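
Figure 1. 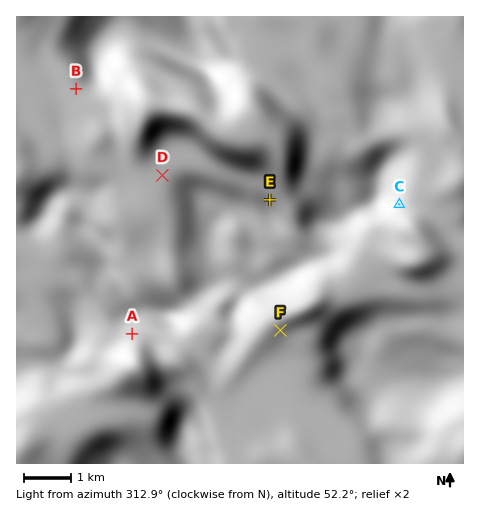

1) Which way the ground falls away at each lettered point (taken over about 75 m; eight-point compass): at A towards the N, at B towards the NE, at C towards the NW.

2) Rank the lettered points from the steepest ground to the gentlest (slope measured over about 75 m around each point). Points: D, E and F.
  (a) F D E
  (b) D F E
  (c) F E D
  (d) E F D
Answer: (d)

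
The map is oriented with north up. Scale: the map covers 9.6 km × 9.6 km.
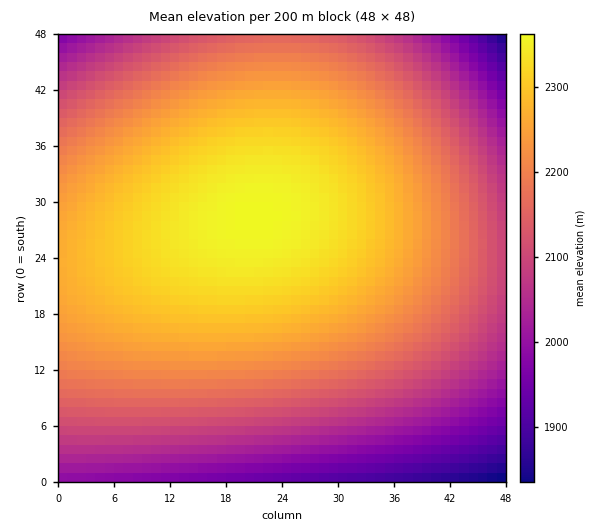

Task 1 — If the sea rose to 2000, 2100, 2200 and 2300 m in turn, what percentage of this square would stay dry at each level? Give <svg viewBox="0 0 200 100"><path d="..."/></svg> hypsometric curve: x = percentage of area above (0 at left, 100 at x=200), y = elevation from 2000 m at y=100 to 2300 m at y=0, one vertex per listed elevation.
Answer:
<svg viewBox="0 0 200 100"><path d="M182 100l-30-33-49-34-62-33"/></svg>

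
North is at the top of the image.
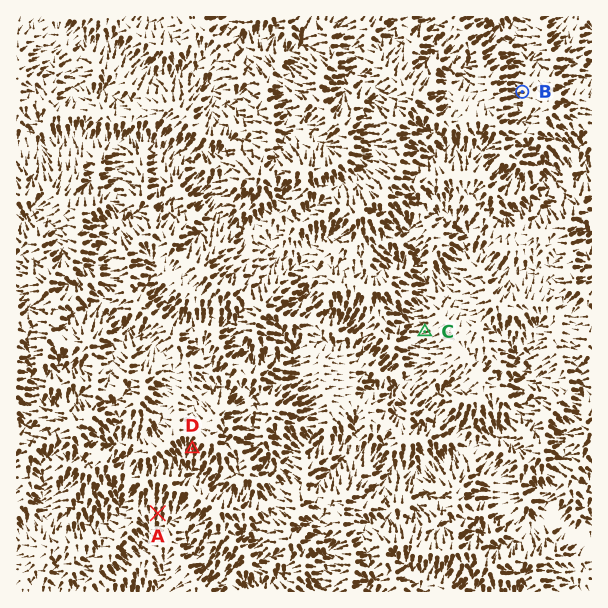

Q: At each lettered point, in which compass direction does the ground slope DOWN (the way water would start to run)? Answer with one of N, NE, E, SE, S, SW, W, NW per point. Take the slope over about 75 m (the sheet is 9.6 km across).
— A S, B W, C W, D S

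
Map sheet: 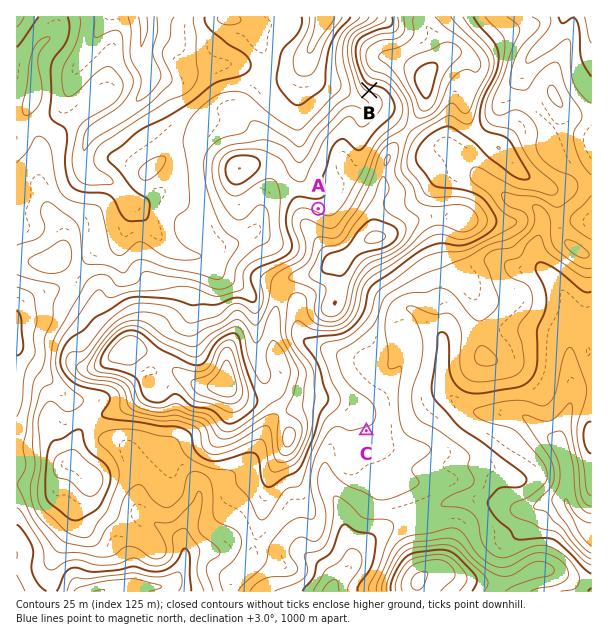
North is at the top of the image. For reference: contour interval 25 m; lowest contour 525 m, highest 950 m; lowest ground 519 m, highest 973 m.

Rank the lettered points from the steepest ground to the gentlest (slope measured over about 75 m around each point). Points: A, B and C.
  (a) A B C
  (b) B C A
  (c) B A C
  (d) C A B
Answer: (c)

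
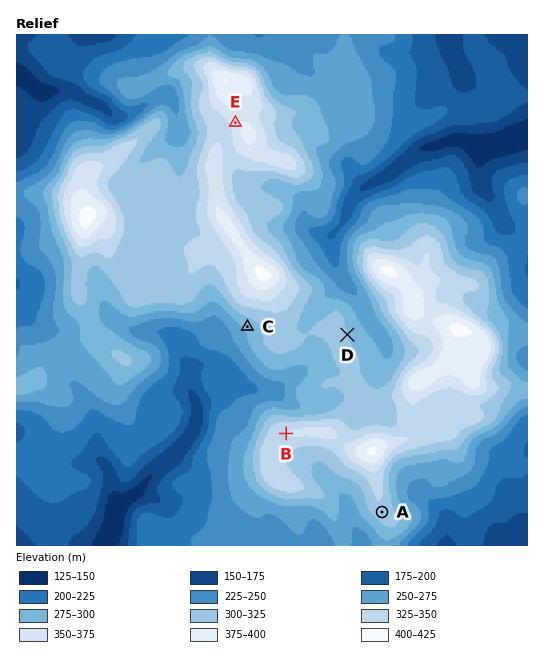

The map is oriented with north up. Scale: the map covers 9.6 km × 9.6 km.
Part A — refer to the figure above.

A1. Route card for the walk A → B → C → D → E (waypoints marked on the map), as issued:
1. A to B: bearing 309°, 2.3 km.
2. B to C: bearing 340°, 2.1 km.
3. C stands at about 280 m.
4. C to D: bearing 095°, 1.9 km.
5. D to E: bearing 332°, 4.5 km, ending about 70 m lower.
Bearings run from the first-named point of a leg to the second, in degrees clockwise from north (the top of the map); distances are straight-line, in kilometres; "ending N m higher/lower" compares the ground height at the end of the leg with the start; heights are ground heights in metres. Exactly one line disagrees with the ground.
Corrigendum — Line 5: it should read "ending about 70 m higher".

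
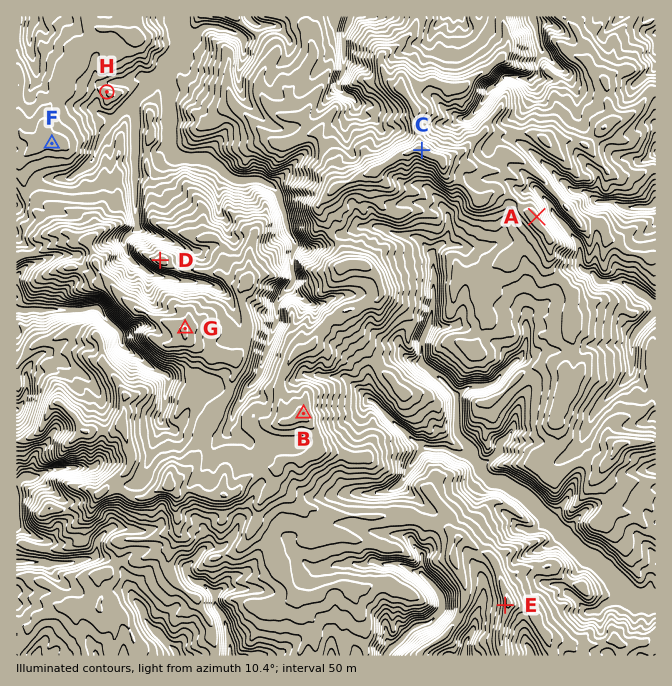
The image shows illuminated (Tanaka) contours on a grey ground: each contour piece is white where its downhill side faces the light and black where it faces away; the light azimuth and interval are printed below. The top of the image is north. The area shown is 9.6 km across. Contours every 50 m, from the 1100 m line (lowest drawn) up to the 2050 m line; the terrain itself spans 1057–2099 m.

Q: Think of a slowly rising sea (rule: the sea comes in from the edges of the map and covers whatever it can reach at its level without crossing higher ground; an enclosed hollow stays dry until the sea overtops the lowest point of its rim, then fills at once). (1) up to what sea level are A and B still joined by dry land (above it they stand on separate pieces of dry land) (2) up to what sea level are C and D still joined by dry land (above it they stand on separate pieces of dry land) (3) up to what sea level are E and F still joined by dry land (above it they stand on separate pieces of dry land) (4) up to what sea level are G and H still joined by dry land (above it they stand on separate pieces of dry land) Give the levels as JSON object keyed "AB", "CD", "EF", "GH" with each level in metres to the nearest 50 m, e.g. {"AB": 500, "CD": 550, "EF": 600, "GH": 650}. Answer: {"AB": 1700, "CD": 1650, "EF": 1300, "GH": 1200}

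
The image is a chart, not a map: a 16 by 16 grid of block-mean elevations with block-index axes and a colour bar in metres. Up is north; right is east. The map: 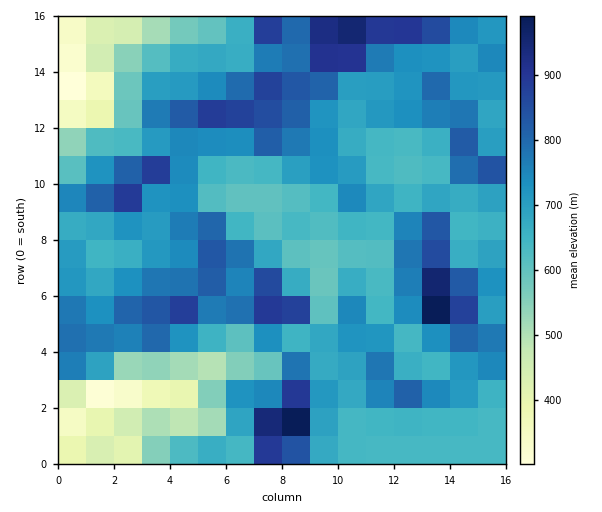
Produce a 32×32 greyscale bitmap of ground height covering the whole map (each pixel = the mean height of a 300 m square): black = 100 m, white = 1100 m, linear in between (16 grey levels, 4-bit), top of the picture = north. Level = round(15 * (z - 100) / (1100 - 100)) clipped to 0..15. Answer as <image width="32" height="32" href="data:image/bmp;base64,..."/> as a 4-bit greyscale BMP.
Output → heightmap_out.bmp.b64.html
<image width="32" height="32" href="data:image/bmp;base64,Qk12AgAAAAAAAHYAAAAoAAAAIAAAACAAAAABAAQAAAAAAAACAAATCwAAEwsAABAAAAAAAAAAAAAAABEREQAiIiIAMzMzAERERABVVVUAZmZmAHd3dwCIiIgAmZmZAKqqqgC7u7sAzMzMAN3d3QDu7u4A////AEVVRWeImYi9uqiIiIiIiIg1VUZ3iIh4vdqYiIiIiIiINVRGdmZnec3tmIiIiIiIiCRUVmVVZovd3qiIiIiIiIhCMjVVRVaKu82pmJqrqpmIhUQjM0V5qYm8mZmru6mamKmHZVZVeIh5u4iJupiImqiqqod5h1Vmd5uYibmIiJq5q6qpqpiGZ4h3qJqoiIibuauqq7u6qYm7qImaqIm7vLmrqau8zKmqvLp4q5iL3cuZqpq6q7y5q73ch5qIm97amZqZqqurypq8uXiJiJvd2pqZiJmqqrqau4d4iYibzbmaqYiJmqqqqrh3eIiInMuZmaiIiJmavLqIiHd4iJzKiImYiZiJqruYiIiHiImb2oiJmJm5mqqph4iIiJmImrqIiKmqypu5iHd4iIiamYmpiYiqvNypmIiIiIiJqpmImImqeavN2pmIiIiJmqmIiIibu2iIicy6mIiImpmYiIiIrLuImYiKq6mau6mpmIiIiLyZZWeImpmamruqqZmIiIm6mURFeavLzLy7u6mZmZmaupkzRGiZq7y8y7qpmZmqq7mZMzRomZmbu8u7uZmZmrupmTNFeJmZmpvMu7uZmZmqmZozRneImZmJmqq8y6qpmZmaM0ZneIiYiaqrzd26mqmZqkRWVneIiHnLqs7czLuqmZlERVVWdnd6zLq93M3d3LmZ"/>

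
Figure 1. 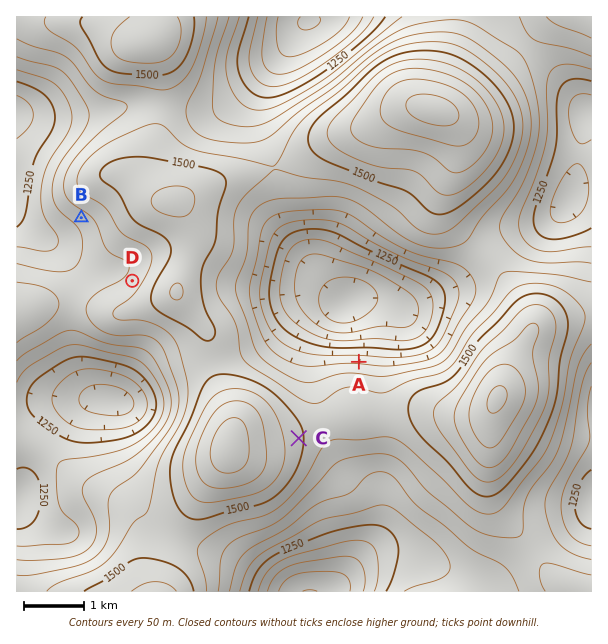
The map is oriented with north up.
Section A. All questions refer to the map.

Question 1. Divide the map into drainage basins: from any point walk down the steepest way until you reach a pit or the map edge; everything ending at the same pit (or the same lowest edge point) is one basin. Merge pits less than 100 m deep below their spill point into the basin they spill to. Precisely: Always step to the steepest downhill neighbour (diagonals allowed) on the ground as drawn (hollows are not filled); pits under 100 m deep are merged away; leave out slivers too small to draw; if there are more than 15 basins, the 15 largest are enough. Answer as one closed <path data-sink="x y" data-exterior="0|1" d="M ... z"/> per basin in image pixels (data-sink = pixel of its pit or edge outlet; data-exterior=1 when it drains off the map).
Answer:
<path data-sink="347 302" data-exterior="0" d="M419 106l-18 3-35 18-31 9-50 28-55 14-18 6-37 17 11 12 6 17 0 16-14 38-2 10 32 41 3 30 21 52-1 28 8-5 48-6 60-19 36 1 40-6 30 5 26 0 9-3 8-10 10-27 26-45 0-9-10-21-23-30-42-40-7-11-5-13 0-11 12-39 0-22-3-9-10-11z"/><path data-sink="309 591" data-exterior="1" d="M492 408l-4 4-9 3-26 0-27-5-43 6-36-1-66 21-47 6-5 5-5 14-24 33-18 36-13 31-9 30 419 1-21-10-14-15-16-24-26-27-9-15-5-21 2-60z"/><path data-sink="113 401" data-exterior="0" d="M176 292l-6 4-47 17-13 0-38-9-25 0-31 8 1 280 142 0 3-2 7-29 13-31 23-44 19-25 5-9 3-17 0-18-21-52-3-30z"/><path data-sink="308 21" data-exterior="0" d="M549 16l-391 0-1 16-5 9 10 30 1 28-5 29-8 31 2 21 13 19 14 1 33-16 73-20 50-28 31-9 39-19 14-2 21 6 16-2 17-12 43-42z"/><path data-sink="17 114" data-exterior="1" d="M156 16l-140 1 1 295 30-8 25 0 38 9 13 0 47-17 8-8 14-42 0-16-5-14-7-12-6-4-9-1-5-5-8-14-2-12 0-9 8-31 5-29-1-28-10-30 5-9z"/><path data-sink="587 113" data-exterior="0" d="M591 16l-40 0-35 40-43 42-17 12-14 3 9 7 6 14 0 22-12 39 3 21 9 14 42 40 12 15 19 32 3 13 10-6 49-10z"/><path data-sink="591 498" data-exterior="1" d="M591 314l-48 10-11 6-18 30-21 47-3 13-2 39 2 32 3 10 9 15 18 18 24 33 14 15 23 10 11-1z"/>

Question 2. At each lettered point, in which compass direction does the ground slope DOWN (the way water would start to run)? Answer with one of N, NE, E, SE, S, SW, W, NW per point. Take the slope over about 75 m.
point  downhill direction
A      N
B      SW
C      E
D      NW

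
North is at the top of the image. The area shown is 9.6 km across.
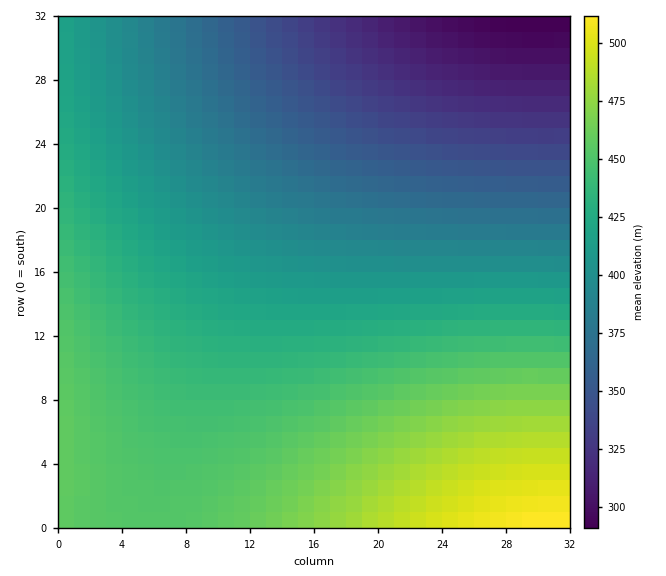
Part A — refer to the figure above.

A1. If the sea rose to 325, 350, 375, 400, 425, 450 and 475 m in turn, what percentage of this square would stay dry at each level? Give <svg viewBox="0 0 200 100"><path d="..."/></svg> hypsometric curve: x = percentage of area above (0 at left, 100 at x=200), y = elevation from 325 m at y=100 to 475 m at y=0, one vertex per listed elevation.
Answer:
<svg viewBox="0 0 200 100"><path d="M185 100l-16-17-20-16-25-17-33-17-40-16-34-17"/></svg>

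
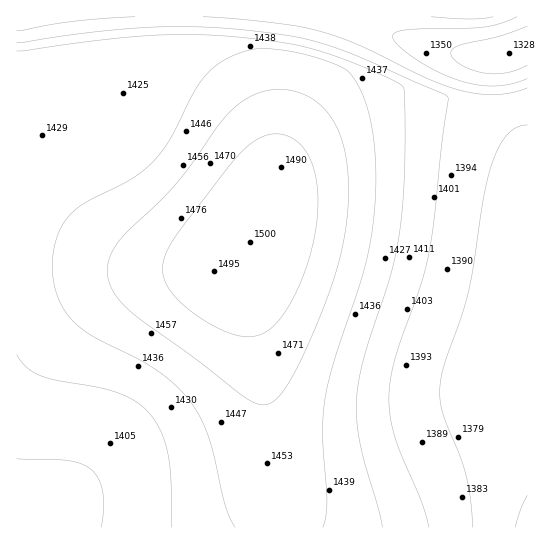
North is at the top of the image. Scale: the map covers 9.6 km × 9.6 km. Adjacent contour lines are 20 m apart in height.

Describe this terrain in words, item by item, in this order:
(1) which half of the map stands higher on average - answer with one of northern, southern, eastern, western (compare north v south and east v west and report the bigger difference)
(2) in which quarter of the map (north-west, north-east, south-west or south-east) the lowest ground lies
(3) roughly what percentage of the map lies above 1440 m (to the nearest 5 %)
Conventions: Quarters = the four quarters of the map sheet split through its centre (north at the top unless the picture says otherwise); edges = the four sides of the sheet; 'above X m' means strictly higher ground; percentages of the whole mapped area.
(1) The western half stands higher on average than the eastern half.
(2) The lowest ground is in the north-east quarter.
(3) Ground above 1440 m makes up about 35 % of the sheet.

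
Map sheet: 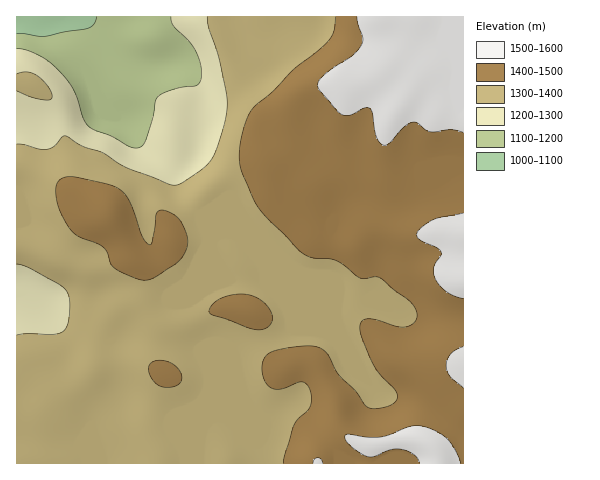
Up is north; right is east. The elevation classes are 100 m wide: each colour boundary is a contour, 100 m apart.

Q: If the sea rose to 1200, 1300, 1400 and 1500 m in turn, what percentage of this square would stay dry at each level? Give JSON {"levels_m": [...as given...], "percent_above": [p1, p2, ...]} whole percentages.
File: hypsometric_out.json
{"levels_m": [1200, 1300, 1400, 1500], "percent_above": [93, 84, 41, 10]}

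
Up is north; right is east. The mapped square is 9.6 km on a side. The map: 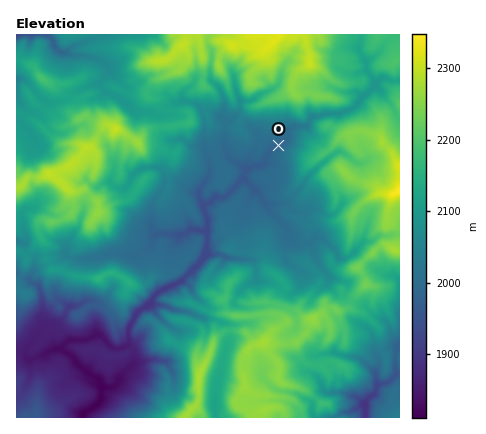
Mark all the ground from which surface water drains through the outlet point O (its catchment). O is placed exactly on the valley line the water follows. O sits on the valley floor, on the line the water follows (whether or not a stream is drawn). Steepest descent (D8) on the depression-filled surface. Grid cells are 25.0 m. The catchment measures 7.761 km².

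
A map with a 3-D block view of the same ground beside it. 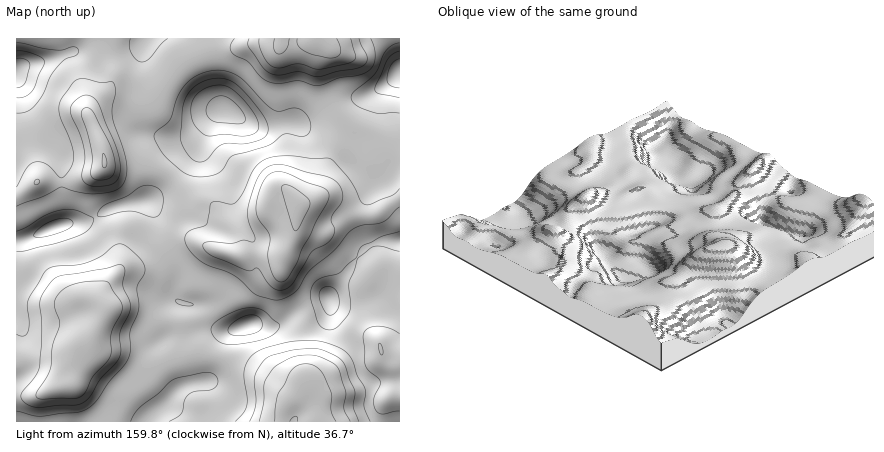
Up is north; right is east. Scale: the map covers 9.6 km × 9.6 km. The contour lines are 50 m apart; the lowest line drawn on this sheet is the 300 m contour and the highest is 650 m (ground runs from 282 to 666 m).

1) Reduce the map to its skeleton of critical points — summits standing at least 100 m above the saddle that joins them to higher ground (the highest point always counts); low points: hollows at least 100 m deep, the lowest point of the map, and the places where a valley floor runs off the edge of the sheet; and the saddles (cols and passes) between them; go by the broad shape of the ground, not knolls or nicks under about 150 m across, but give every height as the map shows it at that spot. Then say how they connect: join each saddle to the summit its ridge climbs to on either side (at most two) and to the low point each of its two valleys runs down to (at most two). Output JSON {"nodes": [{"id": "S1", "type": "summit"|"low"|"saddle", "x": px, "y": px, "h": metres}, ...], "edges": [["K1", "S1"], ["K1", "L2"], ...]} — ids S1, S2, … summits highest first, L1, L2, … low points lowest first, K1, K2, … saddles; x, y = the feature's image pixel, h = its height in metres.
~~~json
{"nodes": [
{"id": "S1", "type": "summit", "x": 224, "y": 110, "h": 666},
{"id": "S2", "type": "summit", "x": 398, "y": 74, "h": 635},
{"id": "S3", "type": "summit", "x": 16, "y": 72, "h": 634},
{"id": "S4", "type": "summit", "x": 248, "y": 324, "h": 587},
{"id": "L1", "type": "low", "x": 308, "y": 382, "h": 282},
{"id": "L2", "type": "low", "x": 320, "y": 40, "h": 285},
{"id": "L3", "type": "low", "x": 298, "y": 204, "h": 289},
{"id": "L4", "type": "low", "x": 104, "y": 162, "h": 297},
{"id": "L5", "type": "low", "x": 78, "y": 348, "h": 303},
{"id": "K1", "type": "saddle", "x": 96, "y": 216, "h": 499},
{"id": "K2", "type": "saddle", "x": 304, "y": 308, "h": 487},
{"id": "K3", "type": "saddle", "x": 172, "y": 180, "h": 481},
{"id": "K4", "type": "saddle", "x": 328, "y": 106, "h": 475},
{"id": "K5", "type": "saddle", "x": 164, "y": 254, "h": 474},
{"id": "K6", "type": "saddle", "x": 168, "y": 80, "h": 474},
{"id": "K7", "type": "saddle", "x": 62, "y": 182, "h": 448}],
"edges": [["K1", "S1"], ["K1", "L4"], ["K1", "L5"], ["K2", "S4"], ["K2", "L1"], ["K2", "L3"], ["K3", "S1"], ["K3", "L3"], ["K3", "L4"], ["K4", "S1"], ["K4", "S2"], ["K4", "L2"], ["K4", "L3"], ["K5", "S1"], ["K5", "S4"], ["K5", "L3"], ["K5", "L5"], ["K6", "S1"], ["K6", "S3"], ["K6", "L2"], ["K6", "L4"], ["K7", "S1"], ["K7", "S3"], ["K7", "L4"]]}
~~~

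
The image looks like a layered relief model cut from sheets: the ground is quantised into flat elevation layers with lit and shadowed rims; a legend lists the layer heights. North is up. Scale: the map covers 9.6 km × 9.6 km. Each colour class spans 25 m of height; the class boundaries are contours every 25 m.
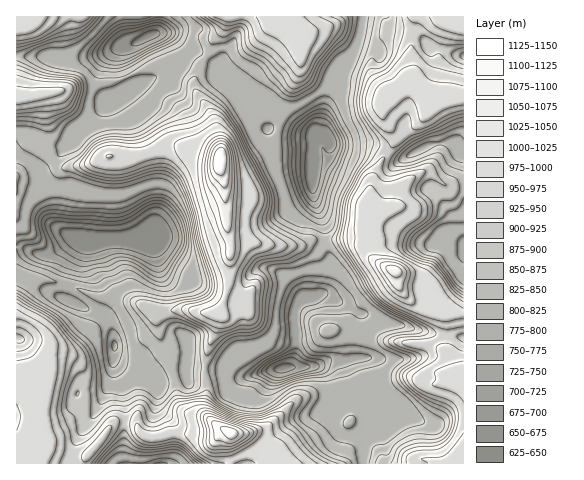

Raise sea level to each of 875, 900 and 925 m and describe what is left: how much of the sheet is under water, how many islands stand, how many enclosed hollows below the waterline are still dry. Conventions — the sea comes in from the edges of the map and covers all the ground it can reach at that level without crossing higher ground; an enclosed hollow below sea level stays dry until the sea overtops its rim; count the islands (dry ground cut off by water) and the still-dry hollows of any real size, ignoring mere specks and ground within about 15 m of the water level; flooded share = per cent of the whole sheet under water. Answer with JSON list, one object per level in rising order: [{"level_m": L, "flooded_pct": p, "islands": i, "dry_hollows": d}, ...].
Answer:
[{"level_m": 875, "flooded_pct": 56, "islands": 1, "dry_hollows": 0}, {"level_m": 900, "flooded_pct": 62, "islands": 1, "dry_hollows": 0}, {"level_m": 925, "flooded_pct": 68, "islands": 1, "dry_hollows": 0}]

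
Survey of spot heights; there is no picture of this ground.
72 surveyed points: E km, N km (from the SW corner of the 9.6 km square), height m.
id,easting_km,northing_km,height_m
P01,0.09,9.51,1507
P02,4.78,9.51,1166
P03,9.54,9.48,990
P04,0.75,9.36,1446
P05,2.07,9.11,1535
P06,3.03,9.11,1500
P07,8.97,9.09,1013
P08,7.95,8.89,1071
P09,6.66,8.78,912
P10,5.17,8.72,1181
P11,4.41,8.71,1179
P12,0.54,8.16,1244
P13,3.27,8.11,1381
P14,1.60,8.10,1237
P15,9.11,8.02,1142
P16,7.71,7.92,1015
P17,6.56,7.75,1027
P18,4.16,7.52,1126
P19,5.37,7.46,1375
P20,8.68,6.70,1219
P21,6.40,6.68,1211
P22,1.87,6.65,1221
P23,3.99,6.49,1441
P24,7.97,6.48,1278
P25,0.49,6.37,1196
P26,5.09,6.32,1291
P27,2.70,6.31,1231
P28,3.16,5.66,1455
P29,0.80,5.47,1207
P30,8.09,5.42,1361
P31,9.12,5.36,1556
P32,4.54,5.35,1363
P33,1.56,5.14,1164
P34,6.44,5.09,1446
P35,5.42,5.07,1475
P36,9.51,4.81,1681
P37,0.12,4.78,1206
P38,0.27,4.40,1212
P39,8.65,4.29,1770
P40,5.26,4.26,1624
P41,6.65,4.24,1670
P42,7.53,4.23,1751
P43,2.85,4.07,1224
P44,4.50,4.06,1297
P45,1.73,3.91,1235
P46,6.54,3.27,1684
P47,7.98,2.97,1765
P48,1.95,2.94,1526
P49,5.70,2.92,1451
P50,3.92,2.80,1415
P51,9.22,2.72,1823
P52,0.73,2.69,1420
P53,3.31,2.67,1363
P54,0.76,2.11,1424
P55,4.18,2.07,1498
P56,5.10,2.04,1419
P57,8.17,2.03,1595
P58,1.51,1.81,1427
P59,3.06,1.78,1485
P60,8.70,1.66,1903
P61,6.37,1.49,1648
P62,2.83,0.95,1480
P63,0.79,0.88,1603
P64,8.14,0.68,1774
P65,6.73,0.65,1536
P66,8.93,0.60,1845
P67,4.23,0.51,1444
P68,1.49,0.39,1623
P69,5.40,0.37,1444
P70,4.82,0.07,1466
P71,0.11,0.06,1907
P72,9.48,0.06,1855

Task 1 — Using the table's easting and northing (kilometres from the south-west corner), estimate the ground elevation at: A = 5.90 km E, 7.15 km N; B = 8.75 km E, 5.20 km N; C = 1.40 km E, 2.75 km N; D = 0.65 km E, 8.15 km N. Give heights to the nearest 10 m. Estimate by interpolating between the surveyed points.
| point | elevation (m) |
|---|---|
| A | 1210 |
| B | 1540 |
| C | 1510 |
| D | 1240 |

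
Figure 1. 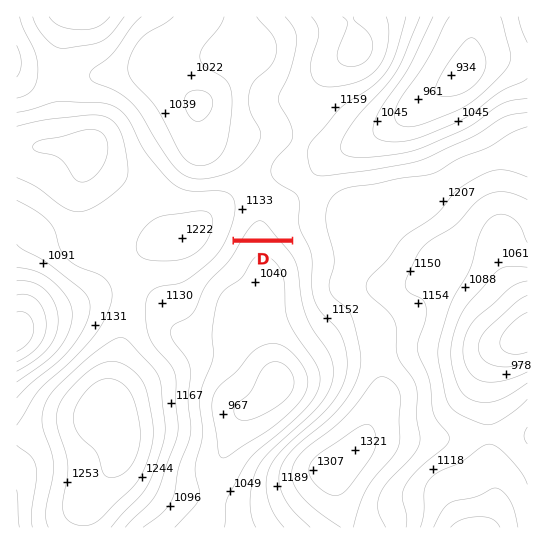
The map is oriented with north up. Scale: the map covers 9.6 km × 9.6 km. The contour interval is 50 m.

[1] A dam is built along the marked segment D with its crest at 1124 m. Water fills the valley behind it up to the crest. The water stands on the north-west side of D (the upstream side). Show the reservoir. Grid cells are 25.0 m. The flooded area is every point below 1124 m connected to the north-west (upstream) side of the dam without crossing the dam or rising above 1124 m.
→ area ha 57.8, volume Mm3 9.12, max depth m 46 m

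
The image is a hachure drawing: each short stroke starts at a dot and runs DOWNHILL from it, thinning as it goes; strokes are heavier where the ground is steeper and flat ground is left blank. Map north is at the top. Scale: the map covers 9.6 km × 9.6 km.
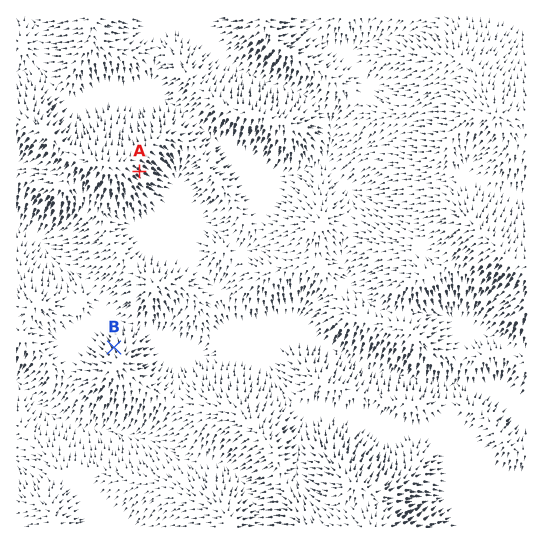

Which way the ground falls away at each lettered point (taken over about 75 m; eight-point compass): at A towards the SE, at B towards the NW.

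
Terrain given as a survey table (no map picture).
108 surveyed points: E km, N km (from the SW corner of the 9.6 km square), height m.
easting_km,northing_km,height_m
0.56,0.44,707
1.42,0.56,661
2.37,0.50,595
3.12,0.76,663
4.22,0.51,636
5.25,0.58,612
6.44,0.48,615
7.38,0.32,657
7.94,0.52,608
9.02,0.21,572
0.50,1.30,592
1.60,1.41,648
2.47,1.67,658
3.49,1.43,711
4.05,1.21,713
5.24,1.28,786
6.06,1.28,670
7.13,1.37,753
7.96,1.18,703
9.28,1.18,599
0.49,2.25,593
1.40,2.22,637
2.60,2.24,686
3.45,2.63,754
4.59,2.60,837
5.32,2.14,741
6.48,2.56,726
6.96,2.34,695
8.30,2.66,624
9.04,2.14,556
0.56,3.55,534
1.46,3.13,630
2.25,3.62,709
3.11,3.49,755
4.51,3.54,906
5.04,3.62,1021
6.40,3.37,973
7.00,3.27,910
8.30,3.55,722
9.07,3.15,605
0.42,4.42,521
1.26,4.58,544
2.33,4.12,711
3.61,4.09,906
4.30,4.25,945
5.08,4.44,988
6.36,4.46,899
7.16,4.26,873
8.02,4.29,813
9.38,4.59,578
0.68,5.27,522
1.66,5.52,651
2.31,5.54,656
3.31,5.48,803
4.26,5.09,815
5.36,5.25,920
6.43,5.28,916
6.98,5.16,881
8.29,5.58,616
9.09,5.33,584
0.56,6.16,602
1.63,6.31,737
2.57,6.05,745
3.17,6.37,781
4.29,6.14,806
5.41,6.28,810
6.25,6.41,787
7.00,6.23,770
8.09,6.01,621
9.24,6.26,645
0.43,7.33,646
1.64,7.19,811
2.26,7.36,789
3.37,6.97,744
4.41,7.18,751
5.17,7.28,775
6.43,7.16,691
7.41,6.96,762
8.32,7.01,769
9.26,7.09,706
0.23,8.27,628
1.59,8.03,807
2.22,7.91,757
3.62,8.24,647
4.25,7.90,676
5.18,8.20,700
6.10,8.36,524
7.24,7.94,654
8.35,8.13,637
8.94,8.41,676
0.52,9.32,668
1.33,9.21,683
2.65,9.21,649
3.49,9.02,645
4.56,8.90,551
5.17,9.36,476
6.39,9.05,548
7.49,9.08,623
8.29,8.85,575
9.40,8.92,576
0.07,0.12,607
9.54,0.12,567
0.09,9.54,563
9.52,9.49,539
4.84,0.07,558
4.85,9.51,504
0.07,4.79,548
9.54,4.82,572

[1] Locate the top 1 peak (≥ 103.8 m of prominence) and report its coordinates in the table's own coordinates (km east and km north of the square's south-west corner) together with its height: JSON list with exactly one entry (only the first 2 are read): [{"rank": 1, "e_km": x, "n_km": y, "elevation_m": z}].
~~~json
[{"rank": 1, "e_km": 5.06, "n_km": 3.51, "elevation_m": 1027}]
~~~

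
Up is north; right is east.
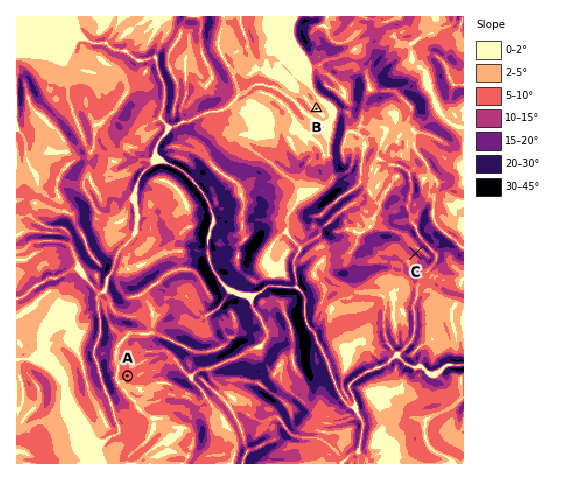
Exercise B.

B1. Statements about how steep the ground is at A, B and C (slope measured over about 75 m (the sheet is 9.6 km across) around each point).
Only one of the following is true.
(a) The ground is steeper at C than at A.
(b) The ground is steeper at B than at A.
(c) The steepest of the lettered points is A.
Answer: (a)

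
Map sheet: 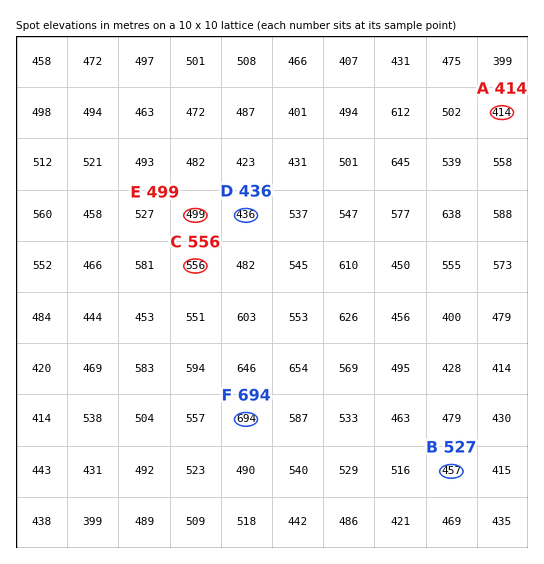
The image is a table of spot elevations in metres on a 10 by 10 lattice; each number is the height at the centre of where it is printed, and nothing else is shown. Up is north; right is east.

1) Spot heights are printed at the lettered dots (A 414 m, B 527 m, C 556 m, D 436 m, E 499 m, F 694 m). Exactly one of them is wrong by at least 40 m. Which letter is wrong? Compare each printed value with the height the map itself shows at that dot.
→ B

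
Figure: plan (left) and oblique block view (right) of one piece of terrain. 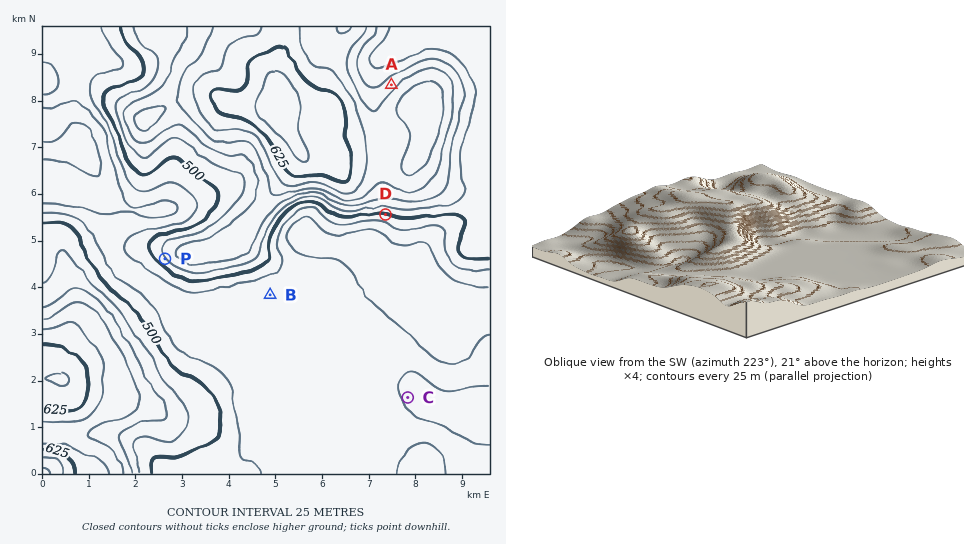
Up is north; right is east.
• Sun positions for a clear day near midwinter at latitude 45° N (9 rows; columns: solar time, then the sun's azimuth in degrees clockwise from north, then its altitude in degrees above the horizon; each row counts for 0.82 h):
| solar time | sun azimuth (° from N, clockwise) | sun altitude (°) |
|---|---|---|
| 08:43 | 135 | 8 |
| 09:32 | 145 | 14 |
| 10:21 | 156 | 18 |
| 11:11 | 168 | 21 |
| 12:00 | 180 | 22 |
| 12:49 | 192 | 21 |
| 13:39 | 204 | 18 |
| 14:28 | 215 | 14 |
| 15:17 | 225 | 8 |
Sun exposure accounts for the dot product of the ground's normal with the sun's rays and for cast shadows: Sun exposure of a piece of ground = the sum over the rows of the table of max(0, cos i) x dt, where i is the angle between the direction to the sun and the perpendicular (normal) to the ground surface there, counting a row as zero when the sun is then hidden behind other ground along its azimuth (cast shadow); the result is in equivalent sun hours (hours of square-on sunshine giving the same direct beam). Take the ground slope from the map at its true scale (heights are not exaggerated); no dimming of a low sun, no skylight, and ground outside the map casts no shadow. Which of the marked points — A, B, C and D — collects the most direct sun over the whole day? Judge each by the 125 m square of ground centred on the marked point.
D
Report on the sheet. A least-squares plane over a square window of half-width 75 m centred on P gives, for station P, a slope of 8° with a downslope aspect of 228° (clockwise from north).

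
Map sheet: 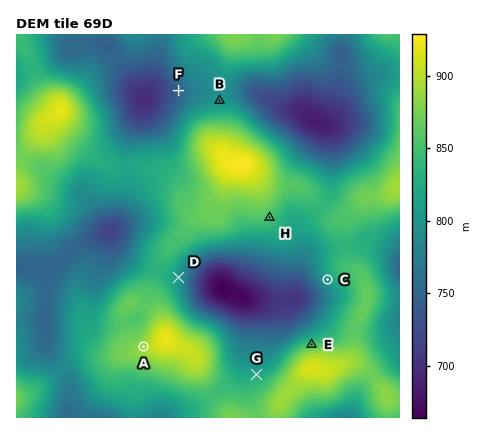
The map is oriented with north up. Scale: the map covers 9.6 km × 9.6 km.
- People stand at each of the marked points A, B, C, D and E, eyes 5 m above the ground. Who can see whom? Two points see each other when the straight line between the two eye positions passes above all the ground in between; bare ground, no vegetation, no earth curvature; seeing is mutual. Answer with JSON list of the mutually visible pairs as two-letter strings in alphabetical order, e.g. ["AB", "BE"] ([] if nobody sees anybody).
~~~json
["CD", "CE", "DE"]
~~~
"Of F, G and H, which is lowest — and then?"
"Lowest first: F G H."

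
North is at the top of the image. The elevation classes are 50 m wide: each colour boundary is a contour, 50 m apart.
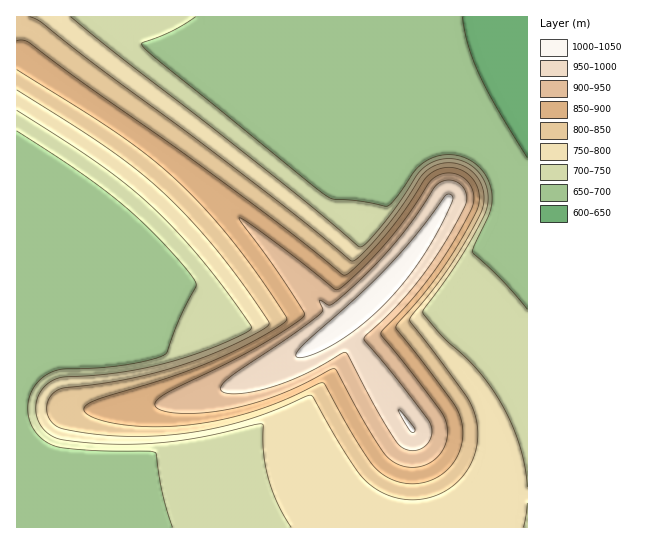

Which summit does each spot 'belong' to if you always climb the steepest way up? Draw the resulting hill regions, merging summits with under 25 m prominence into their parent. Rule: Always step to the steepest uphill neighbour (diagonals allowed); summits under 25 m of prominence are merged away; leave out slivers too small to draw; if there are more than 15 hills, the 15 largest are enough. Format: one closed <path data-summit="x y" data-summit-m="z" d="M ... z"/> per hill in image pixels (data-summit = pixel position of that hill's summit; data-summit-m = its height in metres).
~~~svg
<path data-summit="371 301" data-summit-m="1021" d="M527 16l-510 0-1 451 43 0 84-8 70-15 36-12 32-13 18-10 8-6 24-26 17-27 7-7 39-12 36-20 50-60 48-45z"/><path data-summit="411 429" data-summit-m="1004" d="M527 207l-47 44-50 60-36 20-39 12-31 42-25 24-65 28-53 15-72 11-92 5-1 59 511 1z"/>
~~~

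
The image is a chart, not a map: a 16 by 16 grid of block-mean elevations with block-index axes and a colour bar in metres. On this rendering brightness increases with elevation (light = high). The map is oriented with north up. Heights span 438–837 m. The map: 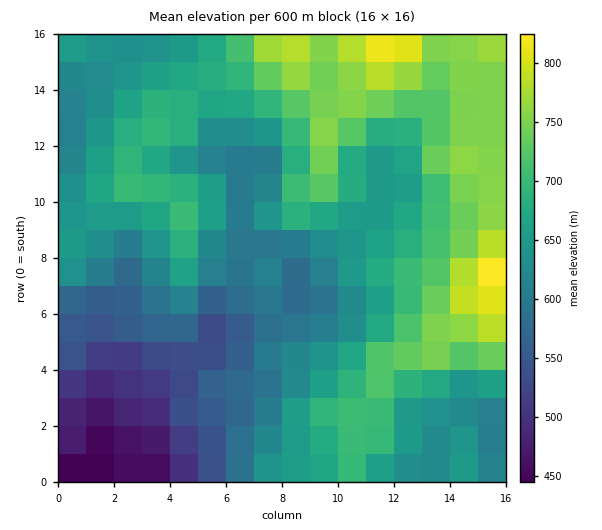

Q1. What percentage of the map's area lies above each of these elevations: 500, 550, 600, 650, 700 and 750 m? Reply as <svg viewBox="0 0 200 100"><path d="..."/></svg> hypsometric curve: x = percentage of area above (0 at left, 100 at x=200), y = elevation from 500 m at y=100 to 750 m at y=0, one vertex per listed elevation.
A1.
<svg viewBox="0 0 200 100"><path d="M188 100l-12-20-25-20-48-20-47-20-30-20"/></svg>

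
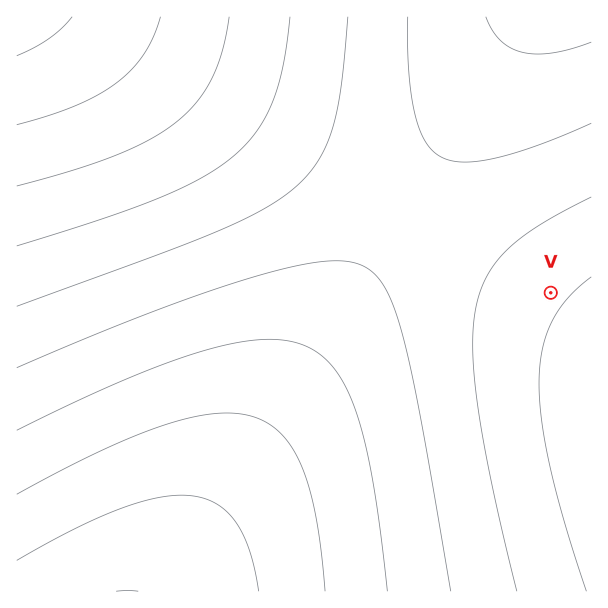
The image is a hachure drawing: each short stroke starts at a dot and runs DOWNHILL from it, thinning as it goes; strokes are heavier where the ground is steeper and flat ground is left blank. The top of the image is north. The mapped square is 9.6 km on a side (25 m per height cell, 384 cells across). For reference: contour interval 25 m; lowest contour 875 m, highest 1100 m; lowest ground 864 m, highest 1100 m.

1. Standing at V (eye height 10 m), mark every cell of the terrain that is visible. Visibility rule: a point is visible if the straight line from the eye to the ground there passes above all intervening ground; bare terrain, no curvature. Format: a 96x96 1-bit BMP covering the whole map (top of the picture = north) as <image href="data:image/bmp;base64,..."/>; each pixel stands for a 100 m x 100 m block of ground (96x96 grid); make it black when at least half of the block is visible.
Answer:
<image width="96" height="96" href="data:image/bmp;base64,Qk2+BAAAAAAAAD4AAAAoAAAAYAAAAGAAAAABAAEAAAAAAIAEAAATCwAAEwsAAAIAAAAAAAAA////AAAAAAAAAAAAB/////////8AAAAAB/////////8AAAAAB/////////8AAAAAB/////////8AAAAAB/////////8AAAAAB/////////8AAAAAA/////////8AAAAAA/////////8AAAAAA/////////8AAAAAA/////////8AAAAAAf////////8AAAAAAf////////8AAAAAAf////////8AAAAAAP////////8AAAAAAP////////8AAAAAAP////////8AAAAAAH////////8AAAAAAH////////8AAAAAAH////////8AAAAAAD////////8AAAAAAD////////8AAAAAAD////////8AAAAAAB////////8AAAAAAB////////8AAAAAAA////////8AAAAAAA////////8AAAAAAA////////8AAAAAAAf///////8AAAAAAAf///////8AAAAAAAP///////8AAAAAAAP///////8AAAAAAAH///////8AAAAAAAH///////8AAAAAAAD///////8AAAAAAAB///////8AAAAAAAB///////8AAAAAAAA///////8AAAAAAAA///////8AAAAAAAAf//////8AAAAAAAAP//////8AAAAAAAAP//////8AAAAAAAAH//////8AAAAAAAAD//////8AAAAAAAAB//////8AAAAAAAAA//////8AAAAAAAAAf/////8AAAAAAAAAP/////8AAAAAAAAAH/////8AAAAAAAAAD/////8AAAAAAAAAB/////8AAAAAAAAAAf////8AAAAAAAAAAP////8AAAAAAAAAAH////8AAAAAAAAAAB////8AAAAAAAAAAA////8AAAAAAAAAAAf///8AAAAAAAAAAAP///8AAAAAAAAAAAH///8AAAAAAAAAAAD///8AAAAAAAAAAAB///8AAAAAAAAAAAB///8AAAAAAAAAAAA///8AAAAAAAAAAAA///8AAAAAAAAAAAAf//8AAAAAAAAAAAAf//8AAAAAAAAAAAAP//8AAAAAAAAAAAAP//8AAAAAAAAAAAAP//8AAAAAAAAAAAAH//8AAAAAAAAAAAAH//8AAAAAAAAAAAAH//8AAAAAAAAAAAAD//8AAAAAAAAAAAAD//8AAAAAAAAAAAAB//8AAAAAAAAAAAAB//8AAAAAAAAAAAAA//8AAAAAAAAAAAAA//8AAAAAAAAAAAAAf/8AAAAAAAAAAAAAf/8AAAAAAAAAAAAAP/8AAAAAAAAAAAAAH/8AAAAAAAAAAAAAH/8AAAAAAAAAAAAAD/8AAAAAAAAAAAAAB/8AAAAAAAAAAAAAB/8AAAAAAAAAAAAAA/8AAAAAAAAAAAAAAf8AAAAAAAAAAAAAAP8AAAAAAAAAAAAAAH8AAAAAAAAAAAAAAH8AAAAAAAAAAAAAAD8AAAAAAAAAAAAAAB8AAAAAAAAAAAAAAA8AAAAAAAAAAAAAAAcAAAAAAAAAAAAAAAMAAAAAAAAAAAAAAAE="/>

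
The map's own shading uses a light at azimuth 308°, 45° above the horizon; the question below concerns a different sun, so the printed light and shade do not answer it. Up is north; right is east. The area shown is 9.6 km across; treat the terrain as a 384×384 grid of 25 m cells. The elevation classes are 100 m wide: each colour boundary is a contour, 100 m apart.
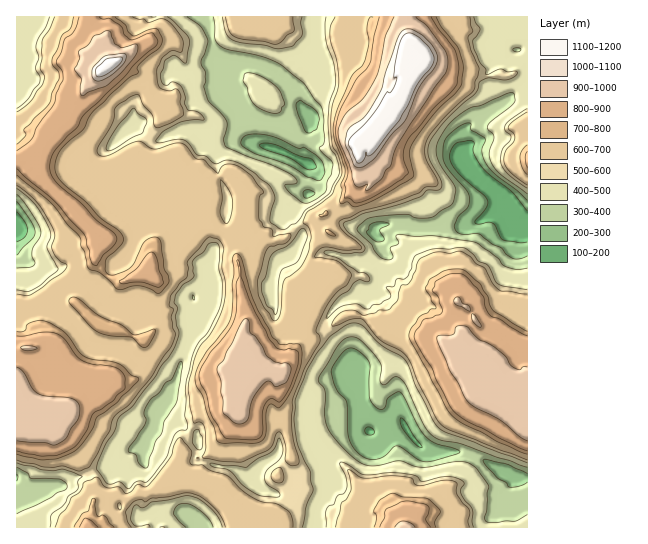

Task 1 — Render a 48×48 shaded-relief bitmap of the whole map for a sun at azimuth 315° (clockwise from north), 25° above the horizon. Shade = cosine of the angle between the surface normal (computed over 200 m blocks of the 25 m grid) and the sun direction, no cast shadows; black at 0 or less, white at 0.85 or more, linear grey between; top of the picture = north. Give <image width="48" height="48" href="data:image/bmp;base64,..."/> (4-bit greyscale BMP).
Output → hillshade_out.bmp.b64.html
<image width="48" height="48" href="data:image/bmp;base64,Qk32BAAAAAAAAHYAAAAoAAAAMAAAADAAAAABAAQAAAAAAIAEAAATCwAAEwsAABAAAAAAAAAAAAAAABEREQAiIiIAMzMzAERERABVVVUAZmZmAHd3dwCIiIgAmZmZAKqqqgC7u7sAzMzMAN3d3QDu7u4A////ALid3el0RYdnVYmYiHZGnLiczLYxZSOc3u2968l1IlUiVXmIiYZGnMmcyrlkVkFJvL3u/rl3YREAFWiJmqdVe9qL3LqGZVMmeHac39mpu4QxJXd3iYdWeNyZu6zKdVU2iIQTacmKreyHeJhnmnVFeKy8y5nNp2ZXhyEAFDV4et+4h2ZTa8ZFeJut7bvN24ZUQgAAATBHad7YimQhA9lVeIiL3Kq8y4UhAAAQABEFNd3qe4MiAFhmd2eamYiWRDIQEjMyAAEEMJ7berYiACVHdmZ6qIh1ERI0Rnd3MAABUU3MiJgzMjM3VWVHdomGUkRGaIiIcRAAEzvrmZhQATI3RHdWZnmodkRmeHiqp0QAAAbturqCAQAnM3d3dpmaeGZXeIiaqXdQAACuyMuUAgAGQ3eHV4mYqYd3eEaJiHd1IAA+2aqXISACRXiJRImomJh3eFZ4d4mYZQAb/buHdWAAA3iblImKiId3mIZ3eJqph1AY/82XeJYAAEeIp3qKiYd2eYdnZnqpdlIF7/7IVqpAAAV2ZniZmImHaLqZZnZVeEQDv//oZHqVEANmZqmryYeIie24d3d2aYUyjf/5VXiFUwBXeL2a3YaJmLupiIiJiJczee/rNpmGOWOKmJ7am6d4eImYiIiIiIYziM7ZRbqHJMqc24rbp4VoiLuoiIh1ZlISea7GJrqIYDmazaiqqHVZqs3smIeGI0EAR6zFBLuIdQFondq7iXZYqqreuHWcpVMgFqvGA76oh1RXiuzOyXZYu9yrupM67XREFrynIX3qmXZ4qb67y5dnm924iZcCrpRGAay3UCjbZmNWvK3synh3mu7bmZlAXMZXQEqodBGcY0MlrcvN3KeJq/7cl5iFSbl3dTiHiJVapkNXnLu7qrtmmqqqh4h4eIh3h2mXZou5diAANnZWh1iWd4eIeHaIiId3h1inQ2jftzAAACMgFkJnhWZniHd3iHd3d2aYU1if/oMAAAFUAmRGhUVnd4eIiId3d2aHZTNr/9cgAAADM2ZmREZlaHd4iIh3d4eHZnVIz/pQAAMiNGhkNUdUV4iHeIiHiKuXmoeKvupTAiNDNohmZ4dRN3i6h4iHh5y6mqdompkwECIhFamru7lyBWSO2Zu4aHeId4lmuppgAAAAAYve7eyGAEQI3He6h1NnZUV47M6VAAAAAUq8zc2oYAURe5IUZ2M2ZVd53f7pMAAAAmrMys3pdQFBR5ghVmZXZDV4zv7tggAAACbf//3shyACJohjV3eJdSRon//uxwAAAAA77t7eqTAANYmFRGeZh1SHnv7u6jAAAAESi4zeyoAABVeYU0eqqGZ3jO7f3HAAEABTR3q7yrgAATN4ZEesmHZni87e7JMAABJnZovLrL2wAAAlQ1dodmZ3irvt7ZcQARRpmIvNzNrMUAARMTQyIiV3majN7qdSIyV3eIvd6+14y0EjNGUhIyFHqZi97thURCR3d3nt7K2ljcdWWKp1VVImq5it7dlkZjN3d3jd3pqmedp3asqXd3M2rKit3bdmdjV3iA=="/>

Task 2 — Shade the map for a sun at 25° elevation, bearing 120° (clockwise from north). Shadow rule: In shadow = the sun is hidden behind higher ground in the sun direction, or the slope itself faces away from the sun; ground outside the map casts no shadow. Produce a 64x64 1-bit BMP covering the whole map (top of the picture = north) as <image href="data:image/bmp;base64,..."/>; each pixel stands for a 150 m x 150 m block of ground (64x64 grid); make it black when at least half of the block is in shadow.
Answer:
<image width="64" height="64" href="data:image/bmp;base64,Qk0+AgAAAAAAAD4AAAAoAAAAQAAAAEAAAAABAAEAAAAAAAACAAATCwAAEwsAAAIAAAAAAAAA////AAAAAAAJAADAAQ8AGB+AAcABDwAf7oAAgAGMAAD+QAAAAY7AAD8CAAAAxgAAH5+AAADAMABBwcABAN+8AAAB4AOAjjAAAAHgAcAfPwAAAfMAwAAAAAAB8wDAAAAAAADzgAAAAAAAAOGAAABAAAAAZYAAACgAAAB1QAAAcAAAAD9AAAB0AAwAP8AAAO0AAAA+wAAA6QAAAB7AAARSAAAAHsAADNIAAAAfwEAM5AAAAB/gAAisAAAAD+AAAEgAAAAP8EAAyADAAI/wAAjOAAAAB/gCAOcAAAAH+IEA8IAAAAPwgdw4AAAAA/GABwoA4AAB8cADEABwAAHwwAOwADwMAfDgAfwA/A4B8HAA3gPIhwDwMALgAEmDAOA4An4A+YGAwBgHBAH5AIAAGAP/APgAAABIAAAA8AAAIBAAAAD0AAAgPAAAAOgAACAeAAABAAAAIB+AAAIAAAAAP4AAAAAAAAAfwAAAAAAAAB/AAAAAAABgH8AAewAQAAA/wAB7ABwgAD/AAP/ADjAAP8AA/sAAAAA/4AB84ACAAH/wADxwAIAAf/gAPvAAAAB//AA/+AAAAH/8AA75AAAIf/4AAH2AEAh//wAAfUAAGGf+AABpwAAQA/4AAHvwAAADfwAAf/gAAAN/AAB9xgAAAz8AAH7jAIACP4AAPmOA4AI/gAA/AMHAAz8AAA=="/>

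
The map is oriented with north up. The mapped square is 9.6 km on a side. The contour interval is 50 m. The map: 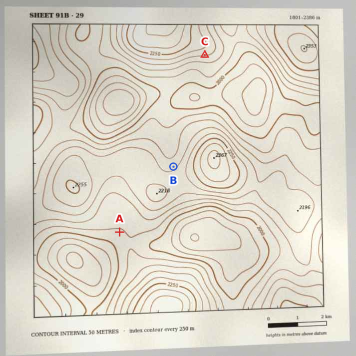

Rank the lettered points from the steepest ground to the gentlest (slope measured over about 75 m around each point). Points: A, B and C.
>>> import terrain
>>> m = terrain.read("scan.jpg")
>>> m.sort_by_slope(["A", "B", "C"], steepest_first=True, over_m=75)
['C', 'B', 'A']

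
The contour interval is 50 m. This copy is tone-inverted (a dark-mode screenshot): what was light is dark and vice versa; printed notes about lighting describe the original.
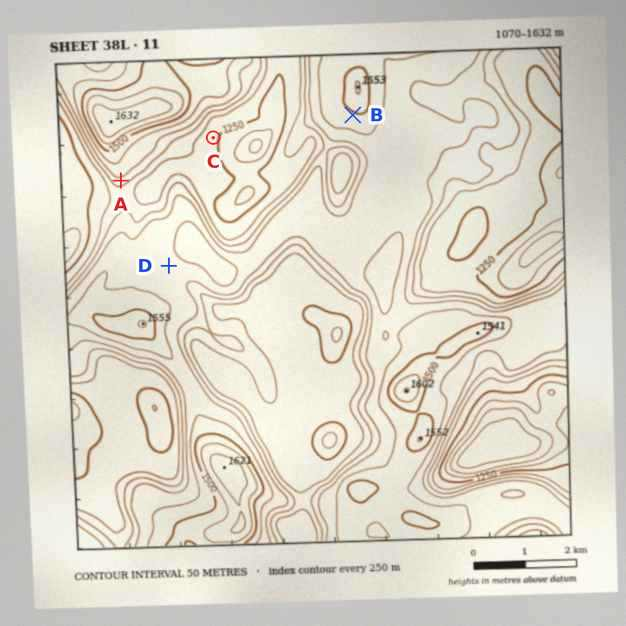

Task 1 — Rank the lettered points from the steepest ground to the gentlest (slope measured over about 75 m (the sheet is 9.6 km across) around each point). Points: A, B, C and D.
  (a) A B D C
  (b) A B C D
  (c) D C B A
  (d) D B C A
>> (b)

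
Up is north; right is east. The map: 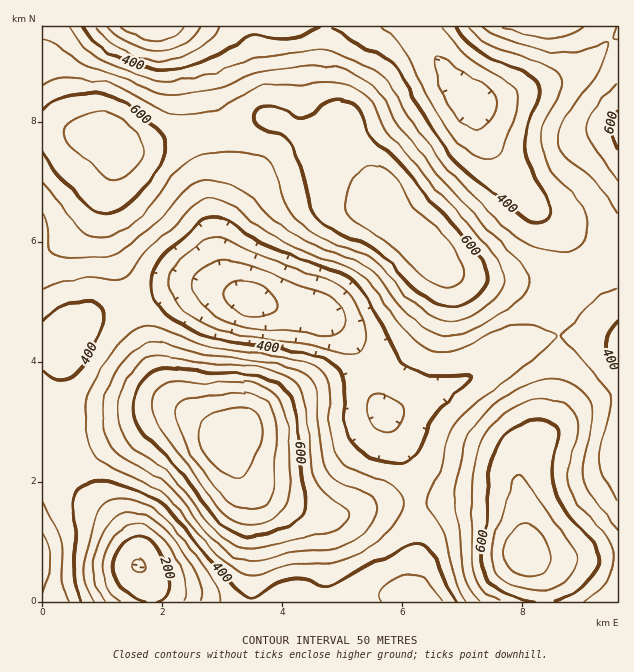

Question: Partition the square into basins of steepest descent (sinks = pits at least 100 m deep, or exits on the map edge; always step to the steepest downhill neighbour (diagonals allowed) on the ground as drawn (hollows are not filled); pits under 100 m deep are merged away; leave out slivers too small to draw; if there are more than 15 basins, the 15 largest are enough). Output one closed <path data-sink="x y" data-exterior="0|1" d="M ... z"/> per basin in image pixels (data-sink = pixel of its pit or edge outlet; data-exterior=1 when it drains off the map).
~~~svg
<path data-sink="250 300" data-exterior="0" d="M271 118l-9 0-35 10-30 4-45 14-16 3-18-1 0 9-12 36 0 41 5 16 19 45 22 68 10 22 14 17 38 29 14 8 3 15 9 18 13 14 49 24 29 6 70-14 98-2 13 4 7 7 5 11 0 8 1-14-6-32 0-13 6-15 21-27 6-20 6-34 2-41-4-18-6-15-9-11-9-4-20-5-46-5-11-2-15-10-56-54-14-30-24-38-3-16-4 12-8 8-6 2z"/><path data-sink="139 565" data-exterior="0" d="M56 130l-14 0 1 472 575-1-1-344-31 18-20 6-53 1 19 4 9 4 7 7 8 19 4 18-2 41-9 46-7 15-17 20-6 15 0 13 6 32-1 14 0-8-5-11-7-7-13-4-80 0-37 4-39 11-26 0-22-7-42-22-13-14-9-18-3-15-44-31-19-18-13-27-22-68-19-45-5-16 0-41 12-36 0-12-6-7-12-6-32 0z"/><path data-sink="470 100" data-exterior="0" d="M596 26l-270 1-4 30 0 33 8 18 12 15 4 19 24 38 14 30 62 59 14 6 16 3 81 4 29-7 32-19 0-205-15-20z"/><path data-sink="152 27" data-exterior="1" d="M325 26l-282 0-1 103 26 3 32 0 12 6 10 11 14 0 61-17 30-4 35-10 9 0 46 26 11 4 11-10 3-15-12-15-8-18z"/>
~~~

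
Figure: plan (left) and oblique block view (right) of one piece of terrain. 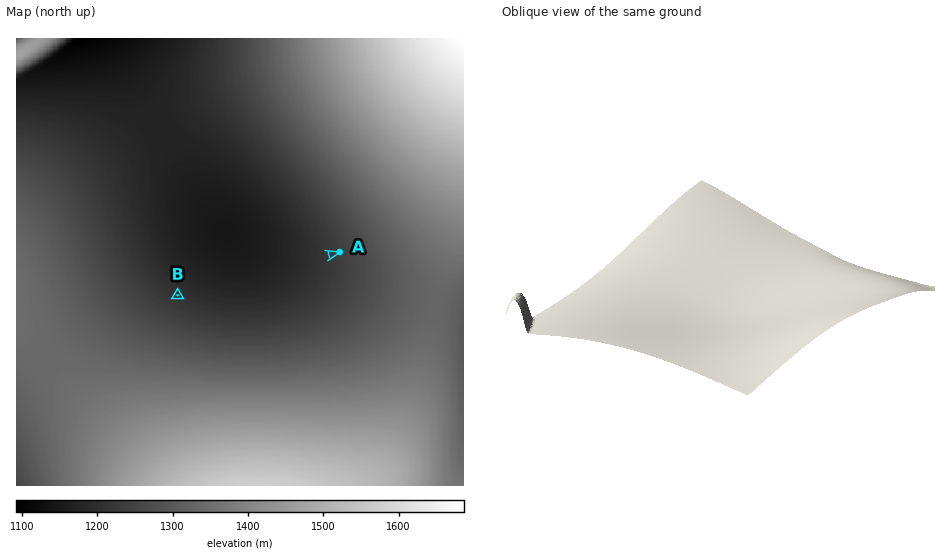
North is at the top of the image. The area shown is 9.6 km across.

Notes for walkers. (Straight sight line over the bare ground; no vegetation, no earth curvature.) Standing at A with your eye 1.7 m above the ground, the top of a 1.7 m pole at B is visible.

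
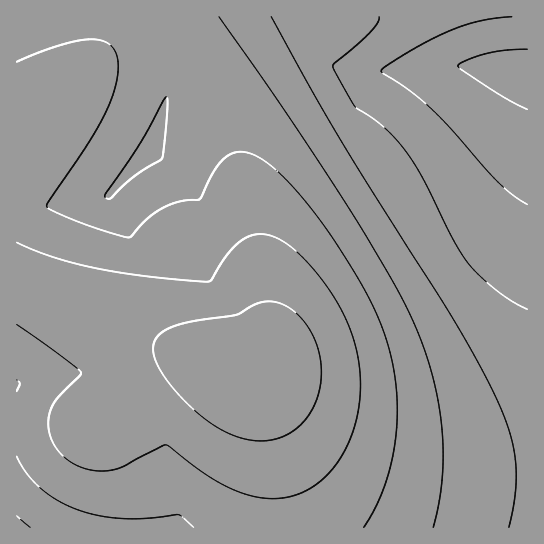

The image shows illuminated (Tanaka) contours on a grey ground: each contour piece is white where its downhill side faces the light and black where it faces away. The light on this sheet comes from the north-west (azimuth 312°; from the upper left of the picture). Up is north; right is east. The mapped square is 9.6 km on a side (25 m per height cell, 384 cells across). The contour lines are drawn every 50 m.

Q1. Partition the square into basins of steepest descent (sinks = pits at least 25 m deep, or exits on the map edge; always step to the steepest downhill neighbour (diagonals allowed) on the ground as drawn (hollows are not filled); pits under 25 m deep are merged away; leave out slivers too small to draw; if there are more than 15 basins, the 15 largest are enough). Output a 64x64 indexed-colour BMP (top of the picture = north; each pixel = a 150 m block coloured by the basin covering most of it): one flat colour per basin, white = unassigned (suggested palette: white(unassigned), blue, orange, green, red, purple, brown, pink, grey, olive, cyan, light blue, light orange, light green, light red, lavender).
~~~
<image width="64" height="64" href="data:image/bmp;base64,Qk12CAAAAAAAAHYAAAAoAAAAQAAAAEAAAAABAAQAAAAAAAAIAAATCwAAEwsAABAAAAAAAAAA////ALR3HwAOf/8ALKAsACgn1gC9Z5QAS1aMAMJ34wB/f38AIr28AM++FwDox64AeLv/AIrfmACWmP8A1bDFACIiIiIiIiIiIiIiIiIiIiIhERERERERERERERERERERIiIiIiIiIiIiIiIiIiIiIiEREREREREREREREREREREiIiIiIiIiIiIiIiIiIiIiIRERERERERERERERERERESIiIiIiIiIiIiIiIiIiIiIhERERERERERERERERERERIiIiIiIiIiIiIiIiIiIiIiEREREREREREREREREREREiIiIiIiIiIiIiIiIiIiIiIRERERERERERERERERERESIiIiIiIiIiIiIiIiIiIiIRERERERERERERERERERERIiIiIiIiIiIiIiIiIiIiIhEREREREREREREREREREREiIiIiIiIiIiIiIiIiIiIiERERERERERERERERERERESIiIiIiIiIiIiIiIiIiIiIRERERERERERERERERERERIiIiIiIiIiIiIiIiIiIiIhEREREREREREREREREREREiIiIiIiIiIiIiIiIiIiIiERERERERERERERERERERESIiIiIiIiIiIiIiIiIiIiIRERERERERERERERERERERIiIiIiIiIiIiIiIiIiIiIREREREREREREREREREREREiIiIiIiIiIiIiIiIiIiIhERERERERERERERERERERESIiIiIiIiIiIiIiIiIiIiERERERERERERERERERERERIiIiIiIiIiIiIiIiIiIiIREREREREREREREREREREREiIiIiIiIiIiIiIiIiIiIRERERERERERERERERERERESIiIiIiIiIiIiIiIiIiIhERERERERERERERERERERERIiIiIiIiIiIiIiIiIiIiEREREREREREREREREREREREiIiIiIiIiIiIiIiIhERERERERERERERERERERERERESIiIiIiIiIiIiIiERERERERERERERERERERERERERERIiIiIiIiIiIiIREREREREREREREREREREREREREREREiIiIiIiIiIiERERERERERERERERERERERERERERERESIiIiIiIiIRERERERERERERERERERERERERERERERERIiIiIiIiEREREREREREREREREREREREREREREREREREiIiIiIRERERERERERERERERERERERERERERERERERESIiIiERERERERERERERERERERERERERERERERERERERIiIhEREREREREREREREREREREREREREREREREREREREiIRERERERERERERERERERERERERERERERERERERERERERERERERERERERERERERERERERERERERERERERERERERERERERERERERERERERERERERERERERERERERERERERERERERERERERERERERERERERERERERERERERERERERERERERERERERERERERERERERERERERERERERERERERERERERERERERERERERERERERERERERERERERERERERERERERERERERERERERERERERERERERERERERERERERERERERERERERERERERERERERERERERERERERERERERERERERERERERERERERERERERERERERERERERERERERERERERERERERERERERERERERERERERERERERERERERERERERERERERERERERERERERERERERERERERERERERERERERERERERERERERERERERERERERERERERERERERERERERERERERERERERERERERERERERERERERERERERERERERERERERERERERERERERERERERERERERERERERERERERERERERERERERERERERERERERERERERERERERERERERERERERERERERERERERERERERERERERERERERERERERERERERERERERERERERERERERERERERERERERERERERERERERERERERERERERERERERERERERERERERERERERERERERERERERERERERERERERERERERERERERERERERERERERERERERERERERERERERERERERERERERERERERERERERERERERERERERERERERERERERERERERERERERERERExERERERERERERERERERERERERERERERERERERERERETMxERERERERERERERERERERERERERERERERERERERERMzMREREREREREREREREREREREREREREREREREREREREzMzERERERERERERERERERERERERERERERERERERERETMzMxERERERERERERERERERERERERERERERERERERERMzMzMREREREREREREREREREREREREREREREREREREREzMzMzERERERERERERERERERERERERERERERERERERETMzMzMxERERERERERERERERERERERERERERERERERERMzMzMzMREREREREREREREREREREREREREREREREREREzMzMzMxERERERERERERERERERERERERERERERERERETMzMzMzMRERERERERERERERERERERERERERERERERERMzMzMzMxEREREREREREREREREREREREREREREREREREzMzMzMzMRERERERERERERERERERERERERERERERERETMzMzMzMxERERERERERERERERERERERERERERERERER"/>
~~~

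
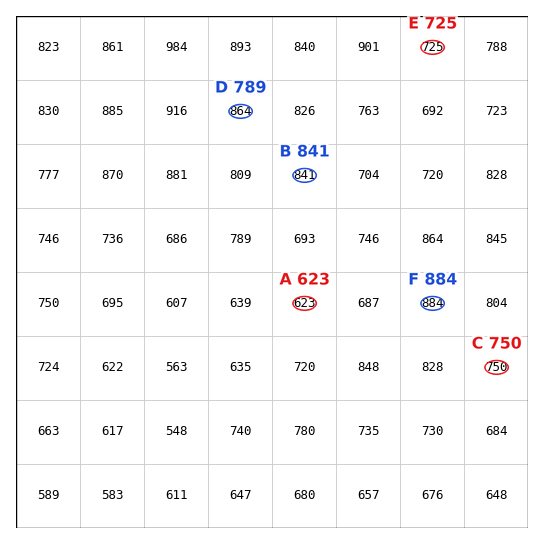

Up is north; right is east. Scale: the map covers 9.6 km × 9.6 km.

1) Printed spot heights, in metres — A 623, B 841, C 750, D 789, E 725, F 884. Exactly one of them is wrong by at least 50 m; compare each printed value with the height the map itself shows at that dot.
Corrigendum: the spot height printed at D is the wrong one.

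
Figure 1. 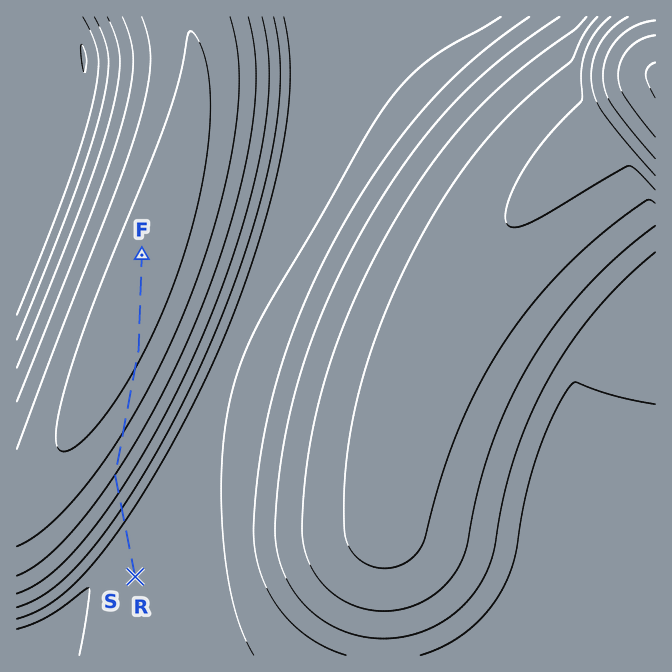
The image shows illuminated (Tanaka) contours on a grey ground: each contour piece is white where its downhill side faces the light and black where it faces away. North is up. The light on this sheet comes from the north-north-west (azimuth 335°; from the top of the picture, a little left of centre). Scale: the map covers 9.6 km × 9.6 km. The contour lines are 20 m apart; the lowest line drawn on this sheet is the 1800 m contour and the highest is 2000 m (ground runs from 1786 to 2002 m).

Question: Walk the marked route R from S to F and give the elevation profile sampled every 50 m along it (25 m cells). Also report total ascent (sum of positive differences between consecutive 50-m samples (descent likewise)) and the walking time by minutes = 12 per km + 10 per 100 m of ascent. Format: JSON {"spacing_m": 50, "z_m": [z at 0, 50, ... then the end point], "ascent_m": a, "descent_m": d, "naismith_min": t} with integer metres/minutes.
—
{"spacing_m": 50, "z_m": [1808, 1808, 1808, 1808, 1808, 1808, 1808, 1807, 1807, 1807, 1807, 1807, 1807, 1807, 1809, 1812, 1816, 1821, 1826, 1831, 1836, 1841, 1845, 1849, 1853, 1857, 1861, 1865, 1869, 1872, 1876, 1879, 1881, 1883, 1885, 1886, 1888, 1890, 1891, 1893, 1894, 1896, 1897, 1898, 1900, 1901, 1902, 1904, 1905, 1906, 1907, 1908, 1909, 1910, 1912, 1913, 1914, 1914, 1915, 1916, 1917, 1918, 1919, 1920, 1920, 1921, 1922, 1922, 1923, 1924, 1924, 1925, 1926, 1927, 1928, 1928, 1929, 1929, 1930, 1930, 1931, 1931, 1932, 1932, 1932, 1932, 1933, 1933, 1933, 1933, 1933, 1933, 1933, 1933, 1933, 1933, 1933, 1932, 1932], "ascent_m": 126, "descent_m": 2, "naismith_min": 71}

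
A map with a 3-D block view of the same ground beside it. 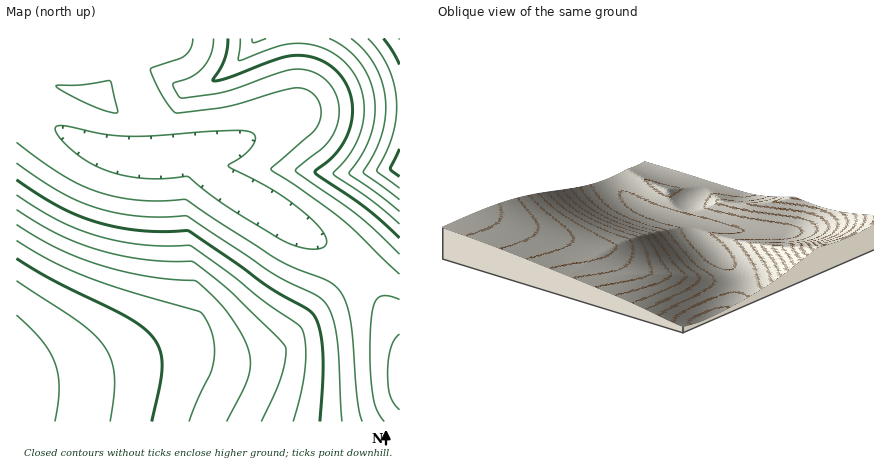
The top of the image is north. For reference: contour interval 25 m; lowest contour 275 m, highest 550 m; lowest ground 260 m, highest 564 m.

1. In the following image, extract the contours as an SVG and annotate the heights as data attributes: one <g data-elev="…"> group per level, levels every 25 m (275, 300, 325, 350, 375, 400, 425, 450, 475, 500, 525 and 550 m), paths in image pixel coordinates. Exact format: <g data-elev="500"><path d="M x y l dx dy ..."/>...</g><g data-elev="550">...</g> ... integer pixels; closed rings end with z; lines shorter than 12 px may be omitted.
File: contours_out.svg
<g data-elev="275"><path d="M400 410l-6-6-4-8-2-22 3-26 3-8 6-6"/></g><g data-elev="300"><path d="M384 422l-8-14-4-20-2-34 2-38 2-13 6-6 8-1 12 3"/><path d="M306 249l-22-8-36-21-33-22-27-22-28 3-22-1-22-4-20-8-15-8-13-12-11-12-2-6 3-2 6 0 38 8 26 2 102-5 14 0 8 1 3 6-3 8-9 10-14 8-1 2 52 28 20 16 16 14 9 11 1 9-2 2-4 2z"/></g><g data-elev="325"><path d="M362 422l-5-24-7-82-6-18-10-13-10-6-28-11-18-8-92-60-48 0-22-3-19-5-17-8-18-9-46-33"/><path d="M112 112l4 1 2-1-7-28-2-3-27 4-26 1 4 4 22 11z"/><path d="M193 38l-2 10-7 8-32 11-2 3 10 22 13 18 5 3 46-6 70-19 9 0 8 4 7 7 3 9 0 8-3 10-6 7-41 37 27 18 43 30 59 56"/></g><g data-elev="350"><path d="M342 422l-3-68-3-22-6-22-10-12-48-25-84-57-50 0-20-3-22-5-18-7-17-9-45-29"/><path d="M214 38l-3 16-9 14-10 9-19 7 1 4 5 8 5 2 40-6 68-22 16 0 14 6 9 10 6 10 2 14-1 14-5 10-7 10-28 24-2 3 62 45 42 38"/></g><g data-elev="375"><path d="M320 422l3-46-1-30-4-24-4-6-4-5-40-23-82-57-48 0-22-4-20-5-38-15-44-27"/><path d="M228 38l-3 20-5 10-7 12 1 1 16-4 50-19 14-3 14 1 12 4 10 6 10 8 7 12 4 12 2 14-2 13-5 13-8 12-23 22 51 36 34 30"/></g><g data-elev="400"><path d="M293 422l9-34 4-28-2-24-2-8-4-4-32-21-35-29-41-28-48-1-22-4-22-5-38-15-44-26"/><path d="M240 38l-1 22 41-14 22-3 12 2 14 5 10 7 10 9 8 12 6 12 2 14-1 16-3 14-6 14-8 12-13 14 40 28 27 22"/></g><g data-elev="425"><path d="M261 422l20-44 4-18 1-12-9-12-50-48-34-26-49-2-46-10-40-16-42-24"/><path d="M252 38l2 5 12-5"/><path d="M329 38l17 10 13 14 10 16 5 18 1 20-4 18-8 18-14 22 51 37"/></g><g data-elev="450"><path d="M227 422l20-42 3-12 0-12-4-14-10-16-12-18-16-16-14-11-26-2-26-4-26-6-26-7-36-16-38-21"/><path d="M351 38l13 13 11 15 7 16 3 18 0 16-3 18-7 18-12 20 37 28"/></g><g data-elev="475"><path d="M189 422l9-22 12-27 4-15 0-12-2-12-4-12-6-9-78-23-38-13-34-16-36-20"/><path d="M368 38l11 14 9 14 6 18 3 16-1 18-3 16-6 16-10 20 23 18"/></g><g data-elev="500"><path d="M152 422l8-38 2-18-2-16-8-14-10-9-14-9-74-37-38-22"/><path d="M400 149l-10 19 10 9"/><path d="M383 38l9 13 8 13"/></g><g data-elev="525"><path d="M110 422l4-28 0-18-2-14-7-14-10-12-14-12-65-43"/></g><g data-elev="550"><path d="M55 422l4-34-1-12-3-12-6-12-7-12-26-25"/></g>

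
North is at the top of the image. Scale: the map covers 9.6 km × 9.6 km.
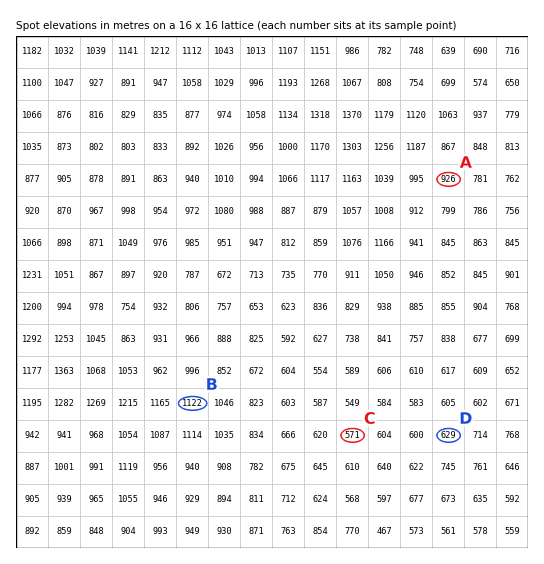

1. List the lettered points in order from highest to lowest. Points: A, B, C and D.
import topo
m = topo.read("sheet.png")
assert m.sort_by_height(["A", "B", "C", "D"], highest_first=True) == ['B', 'A', 'D', 'C']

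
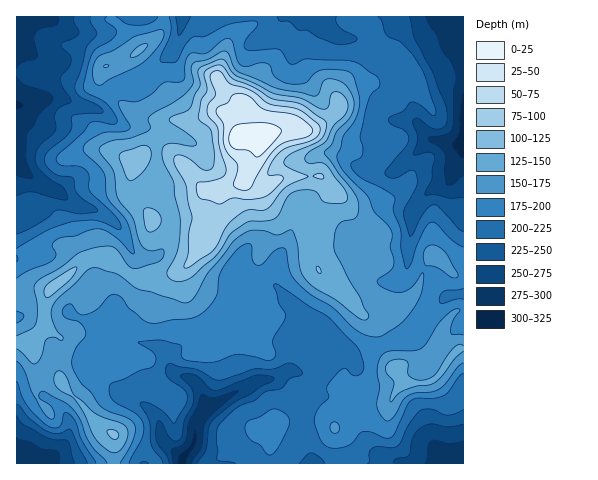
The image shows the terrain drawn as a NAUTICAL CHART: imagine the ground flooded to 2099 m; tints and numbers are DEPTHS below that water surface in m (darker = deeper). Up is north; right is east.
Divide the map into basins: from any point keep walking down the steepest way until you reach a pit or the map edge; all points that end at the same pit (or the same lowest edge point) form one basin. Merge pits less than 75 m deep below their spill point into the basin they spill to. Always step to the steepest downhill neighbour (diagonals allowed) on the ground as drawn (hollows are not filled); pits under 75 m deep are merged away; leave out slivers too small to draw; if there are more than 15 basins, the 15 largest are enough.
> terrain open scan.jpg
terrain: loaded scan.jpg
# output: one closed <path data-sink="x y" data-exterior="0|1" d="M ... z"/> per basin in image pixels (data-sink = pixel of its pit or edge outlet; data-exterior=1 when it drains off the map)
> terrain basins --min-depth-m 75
<path data-sink="182 461" data-exterior="0" d="M320 176l-35 1-21 11-12-3-7-7-7 6-16 5-3 6-1 20-6 14-10 13-9 16-14 14-39 6-11-4-17-14-18-2-12 4-14 14-19 14-18 0-15 9 0 43 12 1 6 8 16 7 8 12 6 16 38 42 12 6 1 30 154 0 0-12 7-28 7-2 36-2 9 2 7 5 6-9 24-15 24 0 5-10 10-9 28-3 8-6 12-20 6-5 6-2 0-71-11-3-18-19-8 9-11 27-10 11-13 7-14 1-11 5-6 0-14-16-28-26-8-20-2-24 8-23 15-17z"/><path data-sink="463 112" data-exterior="1" d="M463 16l-298 0-4 17-30 24-26 9-4 7 0 8 1 3 24 24 12 10 12 2 39 1 28-9 12 3 6 8 6 14 20 2-6 21-9 18 2 4 7 4 9 2 21-11 37 0 11 12-11 12-8 14-4 14 4 29 6 15 16 14 26 28 6 0 11-5 14-1 13-7 10-11 11-27 7-9 5 3 14 16 11 2z"/><path data-sink="17 104" data-exterior="1" d="M164 16l-148 1 1 281 14-8 18 0 19-14 14-14 12-4 18 2 17 14 11 4 39-6 14-14 9-16 10-13 6-14 2-25 23-8 5-8 7-14 6-21-20-2-6-14-6-8-12-3-28 9-46-2-10-4-31-31 0-15 3-3 26-9 22-17 10-12z"/><path data-sink="458 463" data-exterior="1" d="M463 348l-5 2-6 5-12 20-8 6-28 3-10 9-5 10-24 0-24 15-6 9-7-5-9-2-36 2-7 2-7 28 0 11 194 1z"/><path data-sink="17 463" data-exterior="1" d="M28 343l-12 0 0 120 97 1 1-30-12-6-38-42-12-26-18-9z"/>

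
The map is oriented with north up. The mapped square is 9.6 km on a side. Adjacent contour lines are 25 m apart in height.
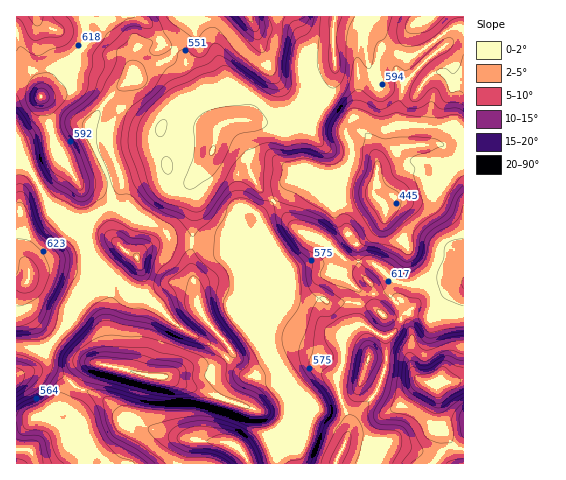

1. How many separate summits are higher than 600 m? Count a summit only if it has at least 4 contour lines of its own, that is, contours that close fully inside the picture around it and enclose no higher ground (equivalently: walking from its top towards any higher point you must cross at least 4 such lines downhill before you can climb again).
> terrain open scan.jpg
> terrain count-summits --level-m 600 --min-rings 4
1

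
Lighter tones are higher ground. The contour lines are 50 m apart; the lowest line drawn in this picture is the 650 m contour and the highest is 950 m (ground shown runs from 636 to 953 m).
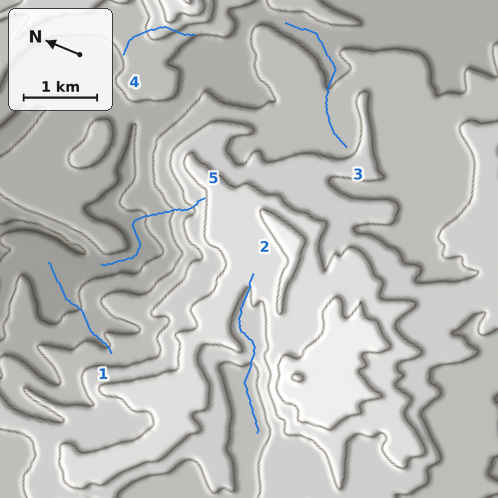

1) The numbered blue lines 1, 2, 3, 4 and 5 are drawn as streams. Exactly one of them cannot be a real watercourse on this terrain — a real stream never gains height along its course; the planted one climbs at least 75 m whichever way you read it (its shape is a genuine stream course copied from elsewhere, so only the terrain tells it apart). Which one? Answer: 4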